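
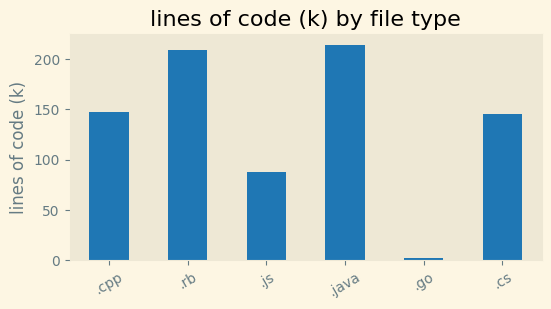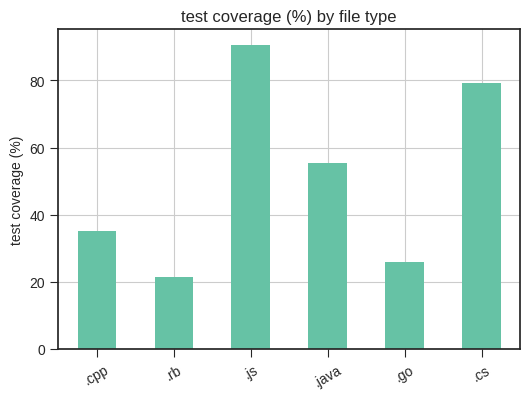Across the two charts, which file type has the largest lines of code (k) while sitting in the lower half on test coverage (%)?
.rb

Chart 2 median test coverage (%) ≈ 50; below-median file types: .cpp, .rb, .go. Among those, .rb has the highest lines of code (k) (≈ 200).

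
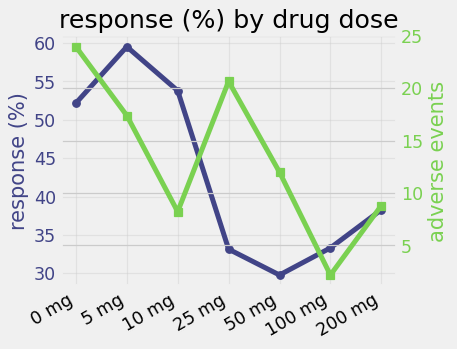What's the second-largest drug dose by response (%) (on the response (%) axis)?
Top 3 (on the response (%) axis): 5 mg ≈ 60, 10 mg ≈ 55, 0 mg ≈ 50.

10 mg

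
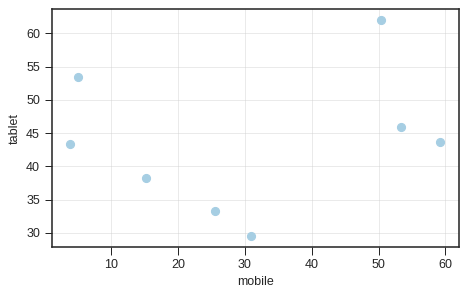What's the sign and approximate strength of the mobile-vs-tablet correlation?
no clear correlation

Points are roughly uncorrelated; weak (|r| ≈ 0.2).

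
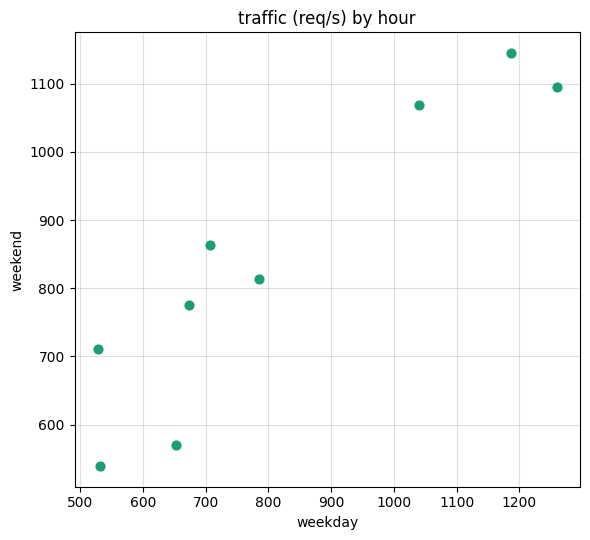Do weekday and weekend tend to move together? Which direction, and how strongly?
Points are positively correlated; strong (|r| ≈ 0.9).

positive, strong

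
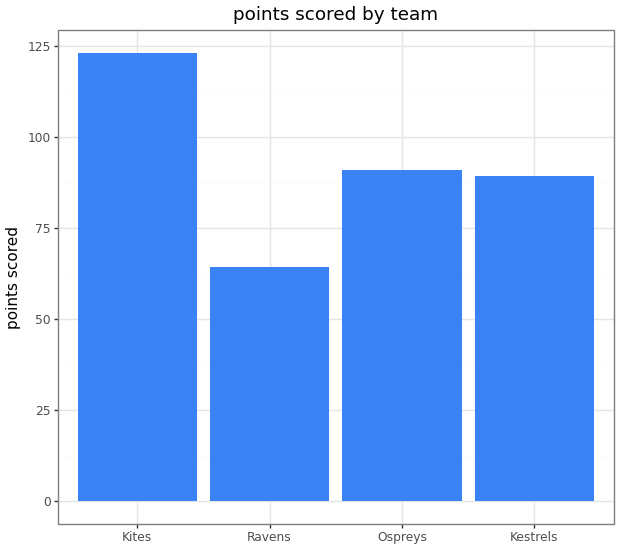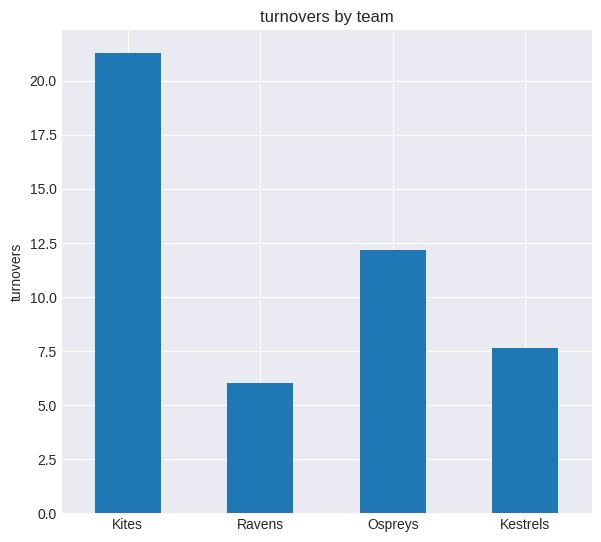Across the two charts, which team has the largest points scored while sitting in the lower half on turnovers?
Kestrels

Chart 2 median turnovers ≈ 10; below-median teams: Ravens, Kestrels. Among those, Kestrels has the highest points scored (≈ 80).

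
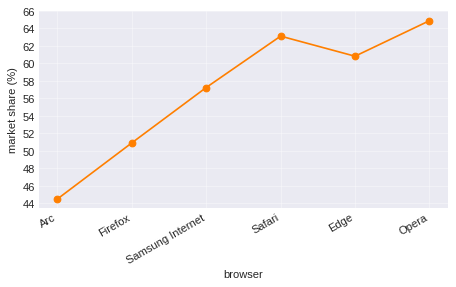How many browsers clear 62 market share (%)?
Above 62: Safari, Opera.

2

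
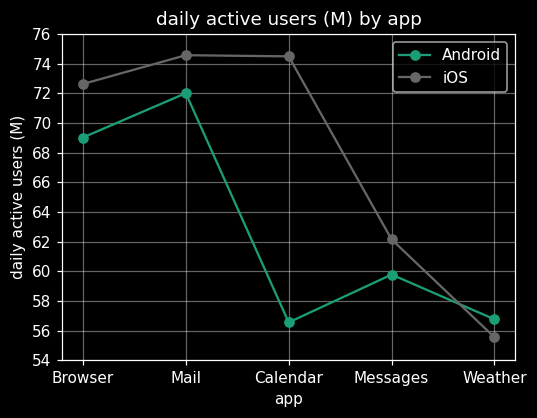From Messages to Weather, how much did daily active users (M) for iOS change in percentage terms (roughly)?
Messages ≈ 62, Weather ≈ 56; (56 − 62) / 62 ≈ -9.7%.

≈ -9.7%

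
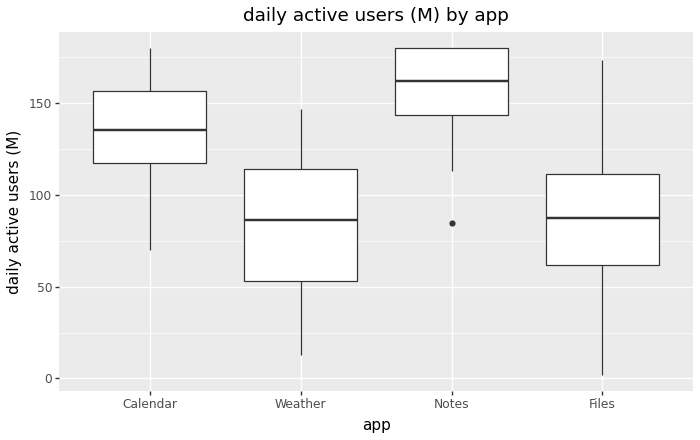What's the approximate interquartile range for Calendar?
≈ 40

Q3 ≈ 160, Q1 ≈ 120; IQR ≈ 40.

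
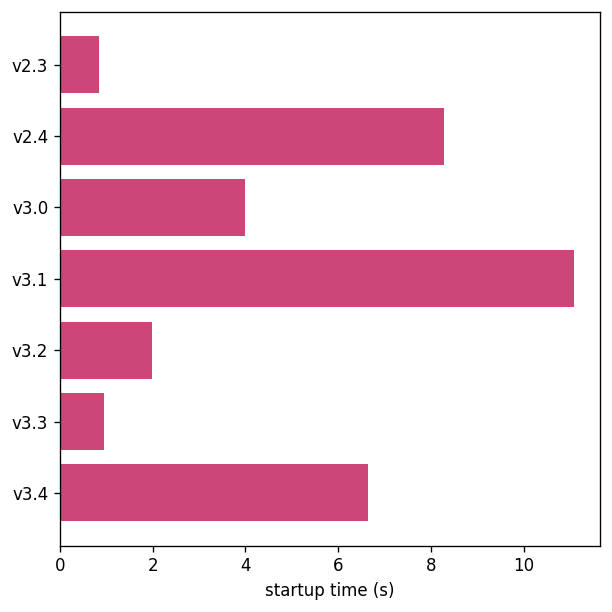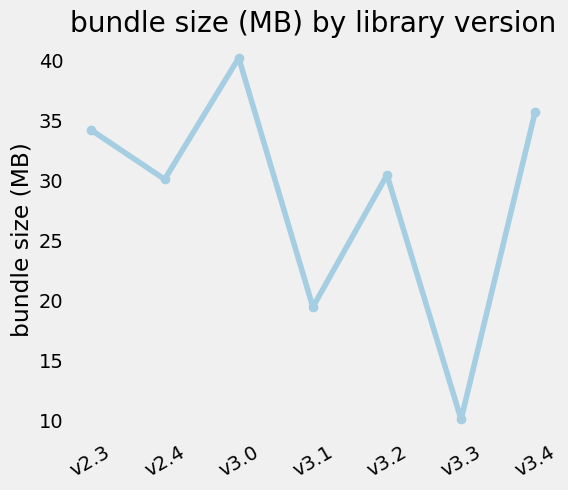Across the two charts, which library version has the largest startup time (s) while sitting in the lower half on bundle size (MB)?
Chart 2 median bundle size (MB) ≈ 30; below-median library versions: v2.4, v3.1, v3.3. Among those, v3.1 has the highest startup time (s) (≈ 12).

v3.1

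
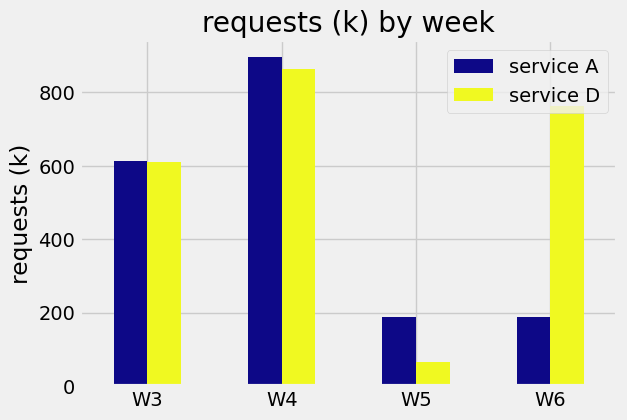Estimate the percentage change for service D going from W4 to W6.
≈ -11.1%

W4 ≈ 900, W6 ≈ 800; (800 − 900) / 900 ≈ -11.1%.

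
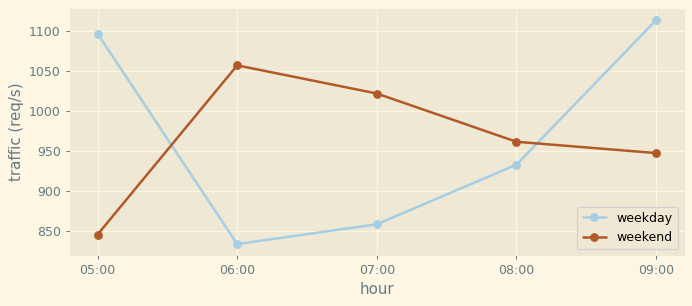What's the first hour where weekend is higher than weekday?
06:00

05:00: weekend ≈ 850 vs weekday ≈ 1100 (not yet); 06:00: weekend ≈ 1050 vs weekday ≈ 825 (first crossover).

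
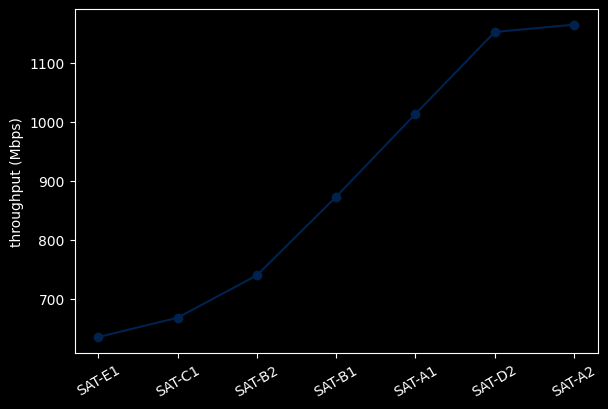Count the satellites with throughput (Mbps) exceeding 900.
3

Above 900: SAT-A1, SAT-D2, SAT-A2.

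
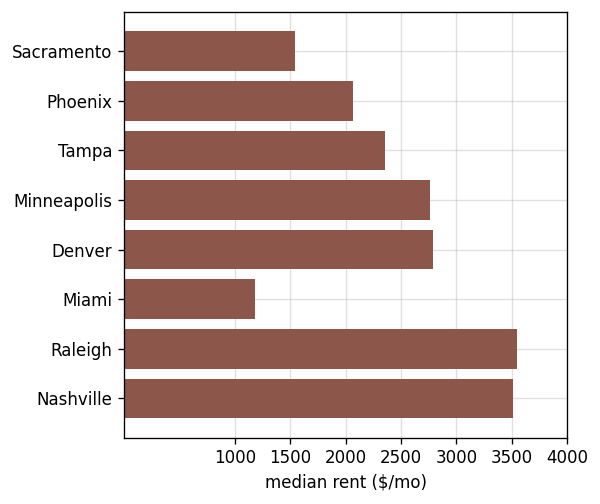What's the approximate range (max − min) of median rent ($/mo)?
Max Raleigh ≈ 3500, min Miami ≈ 1000; range ≈ 2500.

≈ 2500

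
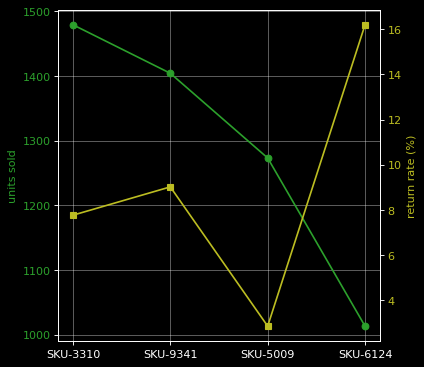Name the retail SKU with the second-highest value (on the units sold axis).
SKU-9341

Top 3 (on the units sold axis): SKU-3310 ≈ 1500, SKU-9341 ≈ 1400, SKU-5009 ≈ 1250.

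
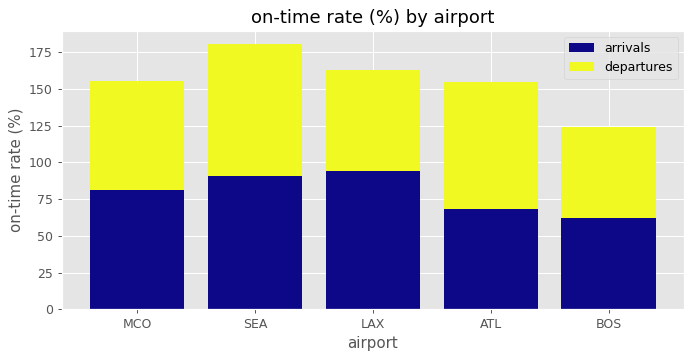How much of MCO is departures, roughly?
departures top ≈ 160, bottom ≈ 80; segment ≈ 80.

≈ 80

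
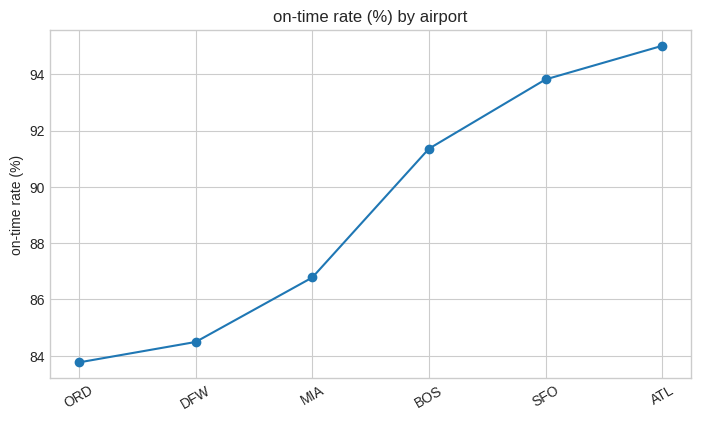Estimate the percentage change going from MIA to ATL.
MIA ≈ 87, ATL ≈ 95; (95 − 87) / 87 ≈ +9.2%.

≈ +9.2%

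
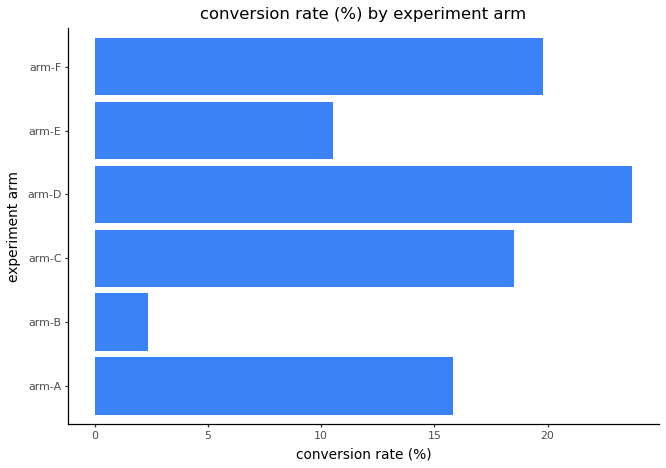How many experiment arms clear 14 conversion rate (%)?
Above 14: arm-A, arm-C, arm-D, arm-F.

4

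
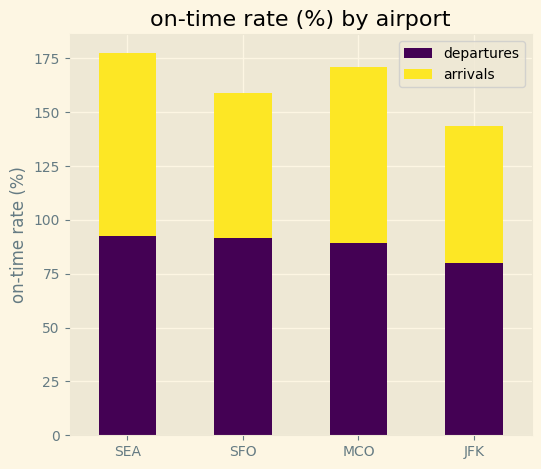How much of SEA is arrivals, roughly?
arrivals top ≈ 180, bottom ≈ 100; segment ≈ 80.

≈ 80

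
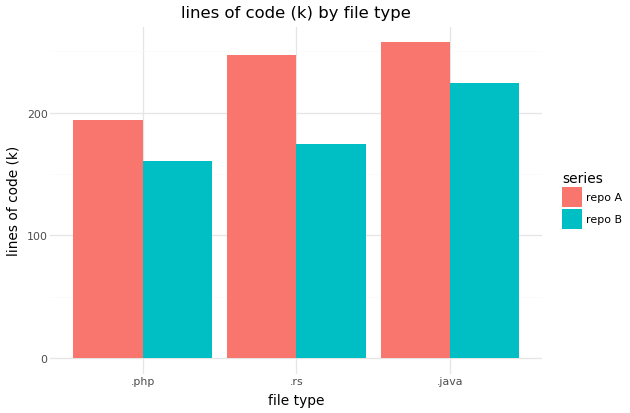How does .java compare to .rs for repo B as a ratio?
.java ≈ 225, .rs ≈ 175; 225/175 ≈ 1.29.

≈ 1.29×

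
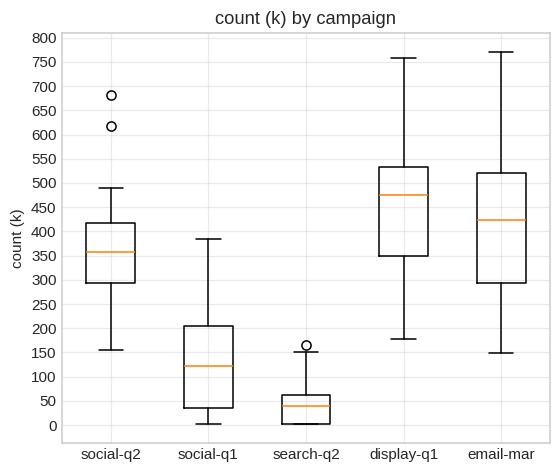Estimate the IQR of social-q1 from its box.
≈ 150

Q3 ≈ 200, Q1 ≈ 50; IQR ≈ 150.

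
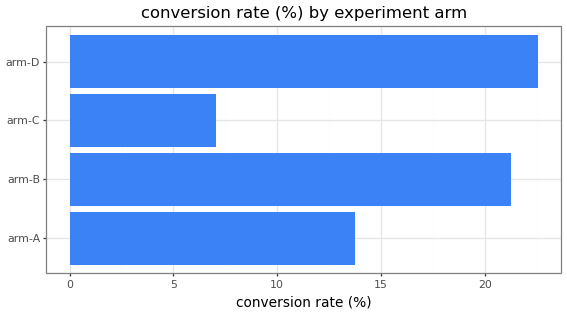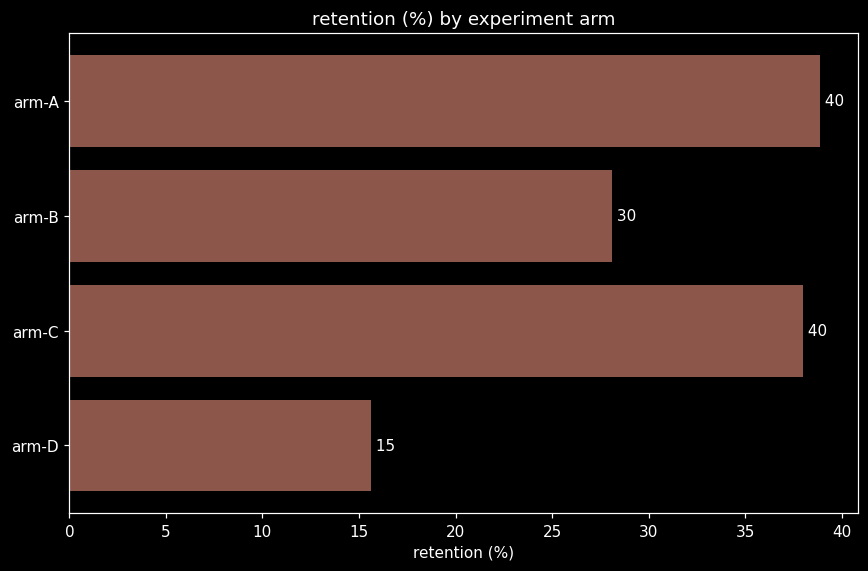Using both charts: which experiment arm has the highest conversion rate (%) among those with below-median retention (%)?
Chart 2 median retention (%) ≈ 35; below-median experiment arms: arm-B, arm-D. Among those, arm-D has the highest conversion rate (%) (≈ 25).

arm-D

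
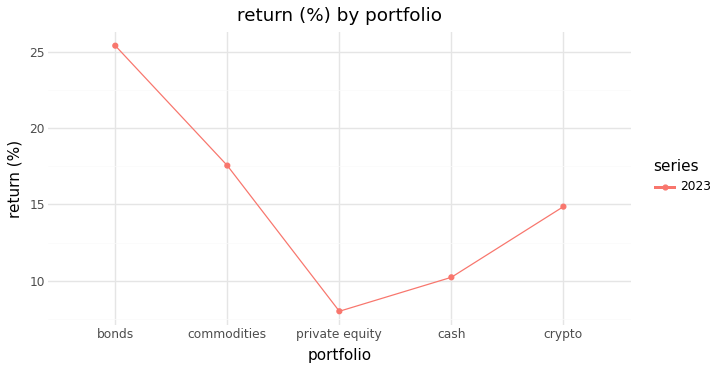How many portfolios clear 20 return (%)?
Above 20: bonds.

1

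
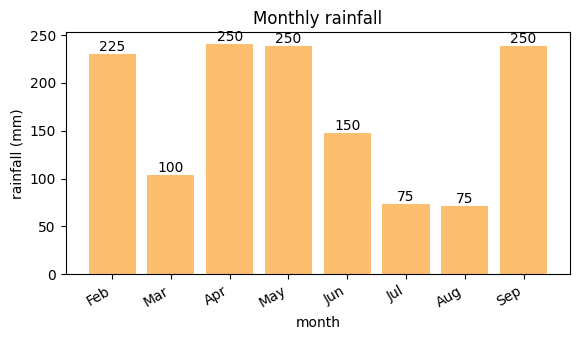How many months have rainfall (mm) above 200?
Above 200: Feb, Apr, May, Sep.

4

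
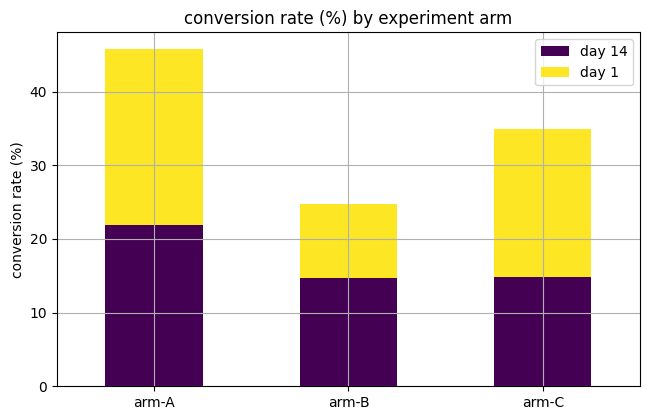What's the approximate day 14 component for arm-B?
≈ 15

day 14 top ≈ 15, bottom ≈ 0; segment ≈ 15.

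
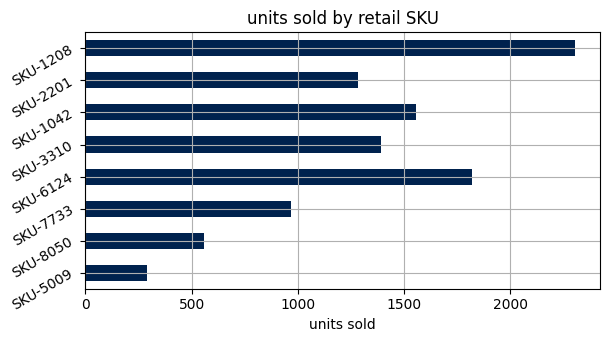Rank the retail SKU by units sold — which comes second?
Top 3: SKU-1208 ≈ 2400, SKU-6124 ≈ 1800, SKU-1042 ≈ 1600.

SKU-6124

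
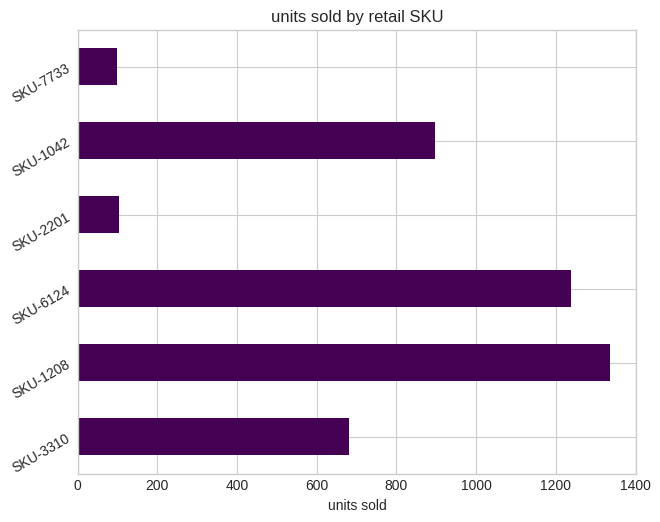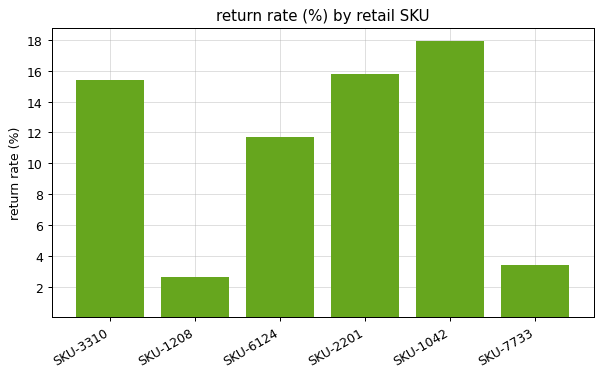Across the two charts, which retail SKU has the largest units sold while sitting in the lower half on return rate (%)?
SKU-1208

Chart 2 median return rate (%) ≈ 14; below-median retail SKUs: SKU-1208, SKU-6124, SKU-7733. Among those, SKU-1208 has the highest units sold (≈ 1400).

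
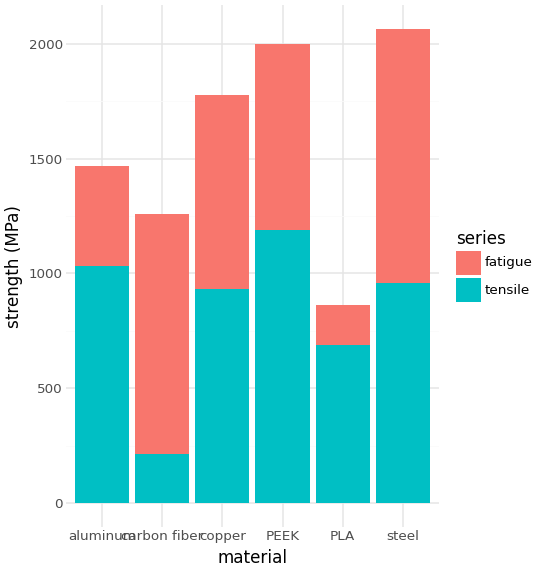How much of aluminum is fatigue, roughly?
≈ 400

fatigue top ≈ 1400, bottom ≈ 1000; segment ≈ 400.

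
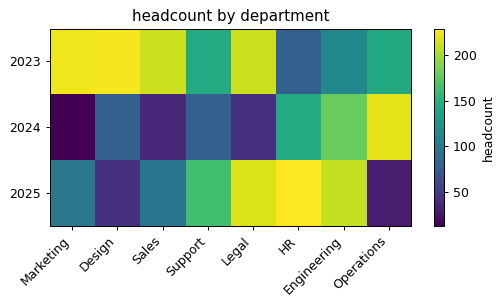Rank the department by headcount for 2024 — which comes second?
Engineering

Top 3 for 2024: Operations ≈ 220, Engineering ≈ 180, HR ≈ 140.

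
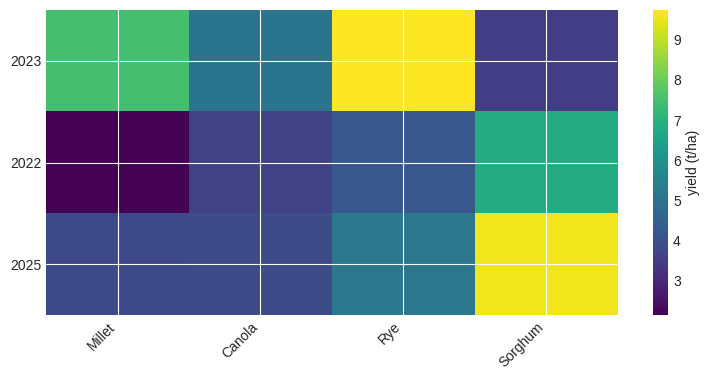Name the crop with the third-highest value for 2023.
Canola

Top 4 for 2023: Rye ≈ 10, Millet ≈ 8, Canola ≈ 5, Sorghum ≈ 4.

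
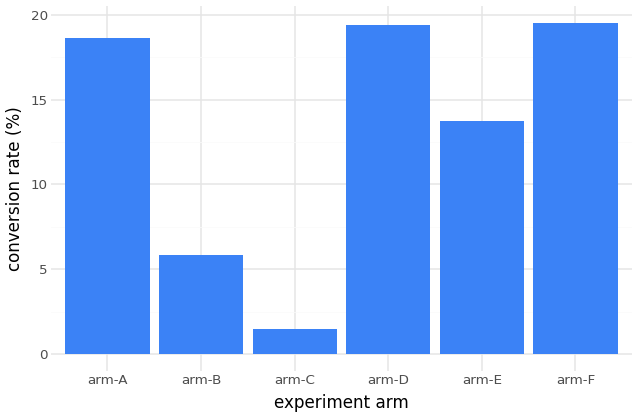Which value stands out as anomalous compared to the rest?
arm-C

arm-C ≈ 2; the rest sit between ≈ 6 and ≈ 20.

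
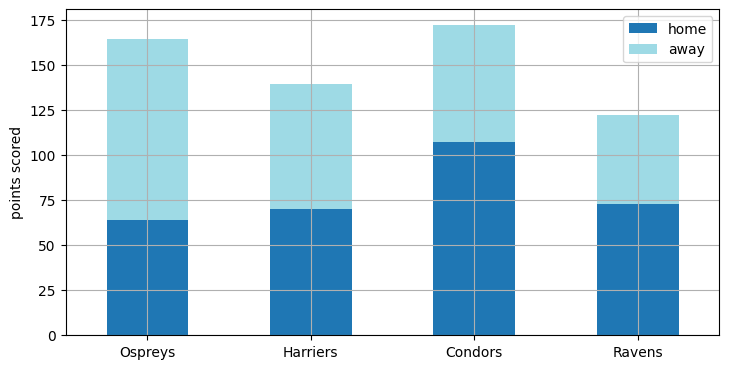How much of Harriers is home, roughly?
≈ 80

home top ≈ 80, bottom ≈ 0; segment ≈ 80.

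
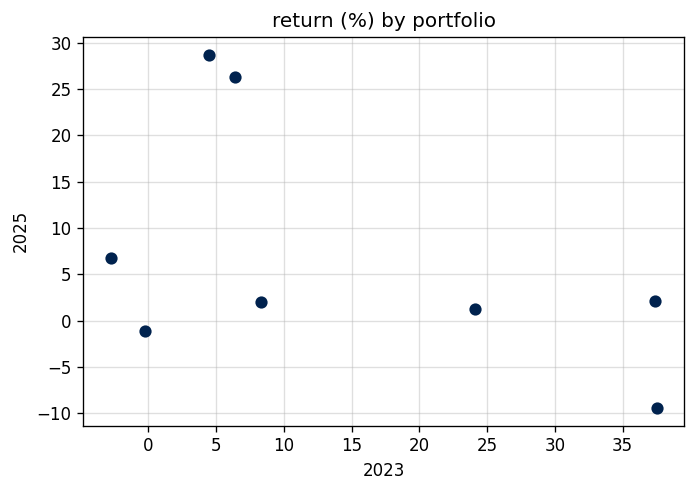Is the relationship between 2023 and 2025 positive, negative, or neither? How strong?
Points are negatively correlated; moderate (|r| ≈ 0.5).

negative, moderate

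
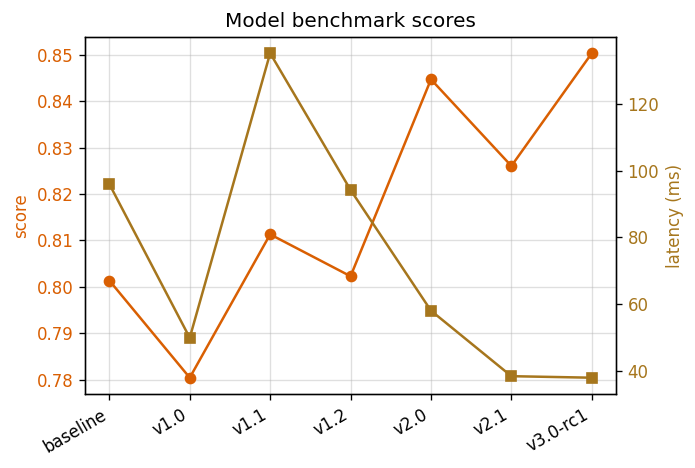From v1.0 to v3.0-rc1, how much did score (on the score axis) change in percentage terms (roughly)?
v1.0 ≈ 0.78, v3.0-rc1 ≈ 0.85; (0.85 − 0.78) / 0.78 ≈ +9%.

≈ +9%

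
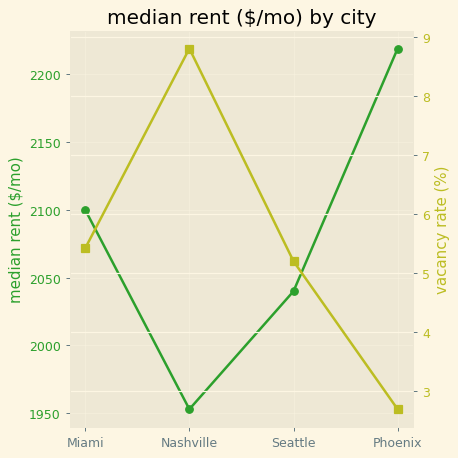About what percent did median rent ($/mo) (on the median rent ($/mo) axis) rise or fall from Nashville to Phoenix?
≈ +14.1%

Nashville ≈ 1950, Phoenix ≈ 2225; (2225 − 1950) / 1950 ≈ +14.1%.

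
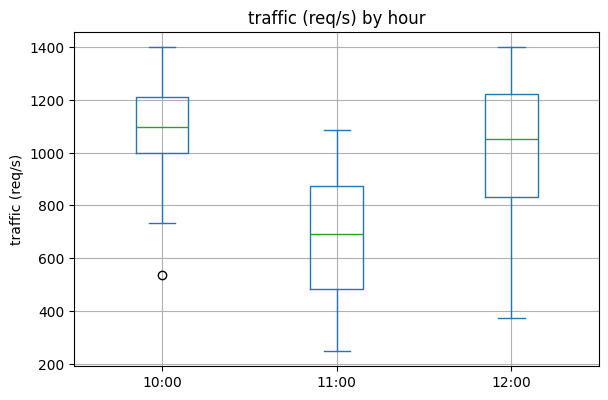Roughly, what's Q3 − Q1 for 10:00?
≈ 200

Q3 ≈ 1200, Q1 ≈ 1000; IQR ≈ 200.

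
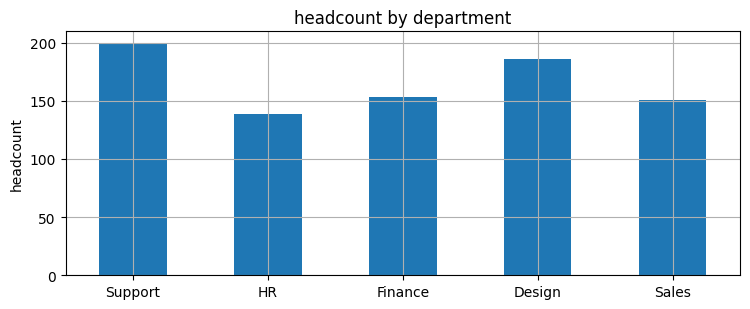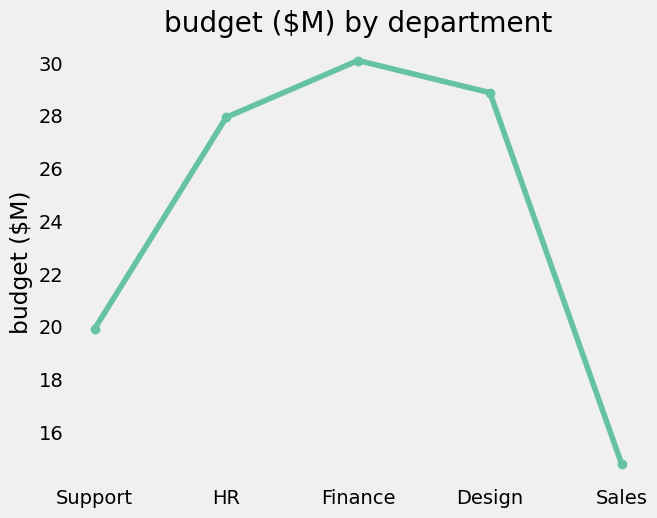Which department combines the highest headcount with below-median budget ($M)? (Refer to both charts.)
Support

Chart 2 median budget ($M) ≈ 30; below-median departments: Support, Sales. Among those, Support has the highest headcount (≈ 200).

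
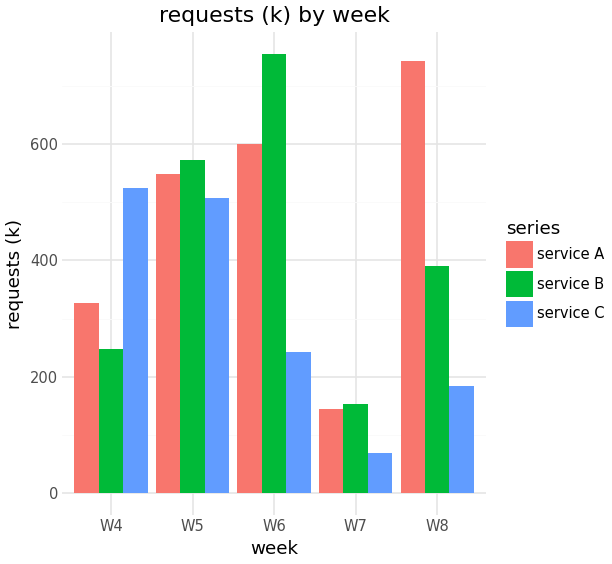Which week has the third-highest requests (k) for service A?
W5

Top 4 for service A: W8 ≈ 700, W6 ≈ 600, W5 ≈ 500, W4 ≈ 300.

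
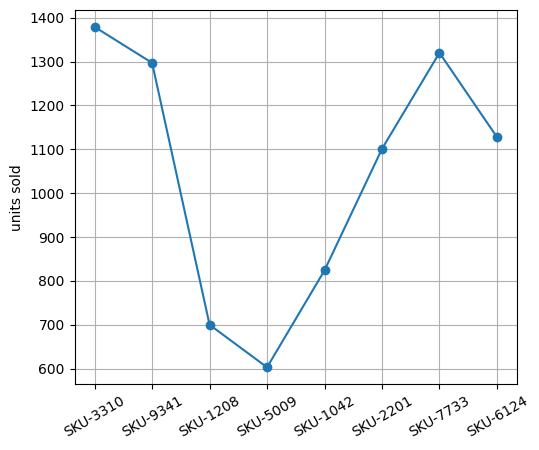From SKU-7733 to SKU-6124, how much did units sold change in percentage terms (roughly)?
≈ -15.4%

SKU-7733 ≈ 1300, SKU-6124 ≈ 1100; (1100 − 1300) / 1300 ≈ -15.4%.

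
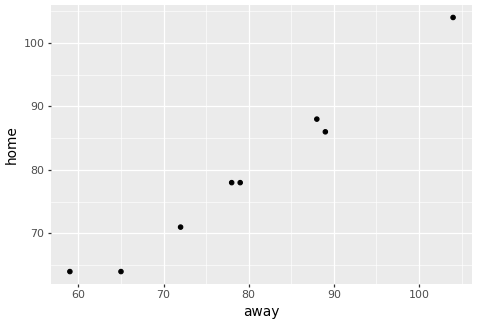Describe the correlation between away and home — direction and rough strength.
positive, strong

Points are positively correlated; strong (|r| ≈ 1.0).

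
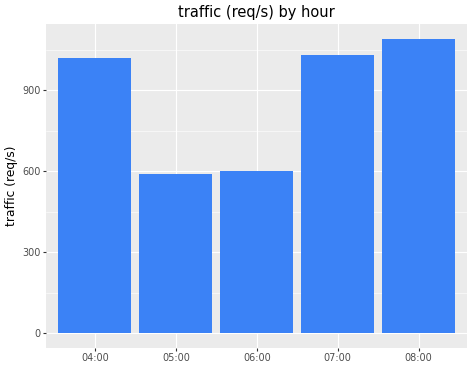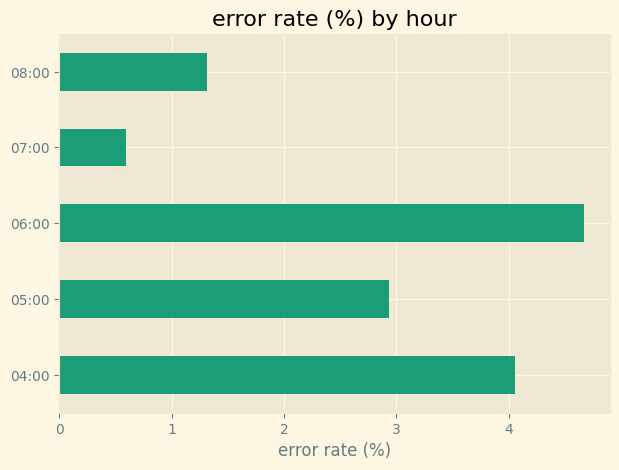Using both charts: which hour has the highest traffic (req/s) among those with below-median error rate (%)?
08:00

Chart 2 median error rate (%) ≈ 3; below-median hours: 07:00, 08:00. Among those, 08:00 has the highest traffic (req/s) (≈ 1100).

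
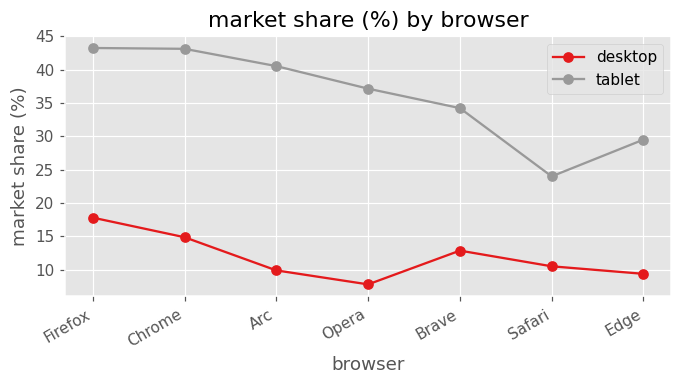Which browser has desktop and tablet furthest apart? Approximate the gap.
Arc: desktop ≈ 10, tablet ≈ 40 → gap ≈ 30. Next-largest (Opera) is only ≈ 25.

Arc, ≈ 30 %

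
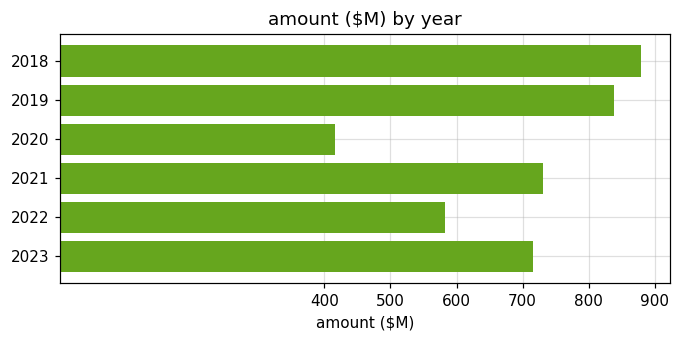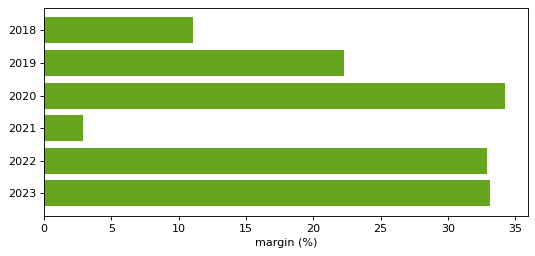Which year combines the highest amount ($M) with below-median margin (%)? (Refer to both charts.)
Chart 2 median margin (%) ≈ 30; below-median years: 2018, 2019, 2021. Among those, 2018 has the highest amount ($M) (≈ 900).

2018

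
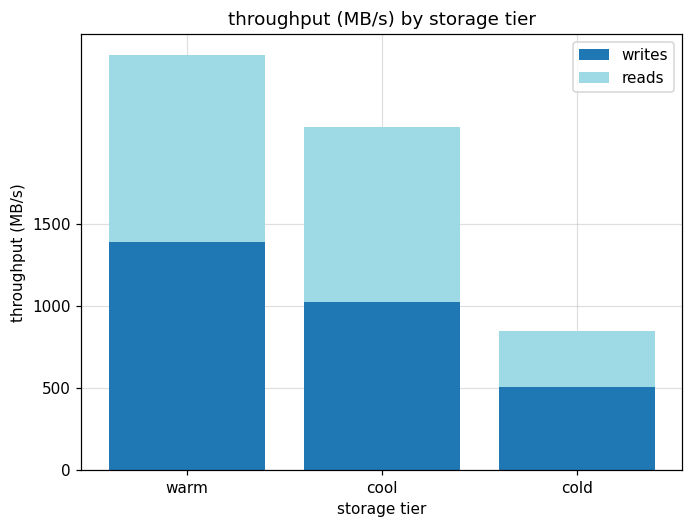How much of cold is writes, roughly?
≈ 500

writes top ≈ 500, bottom ≈ 0; segment ≈ 500.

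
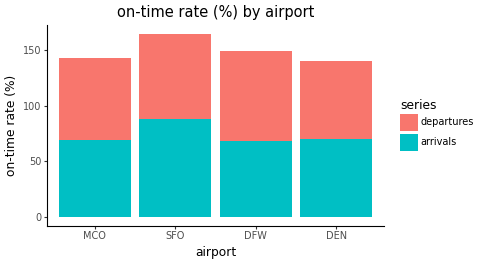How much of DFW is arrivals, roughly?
≈ 60

arrivals top ≈ 60, bottom ≈ 0; segment ≈ 60.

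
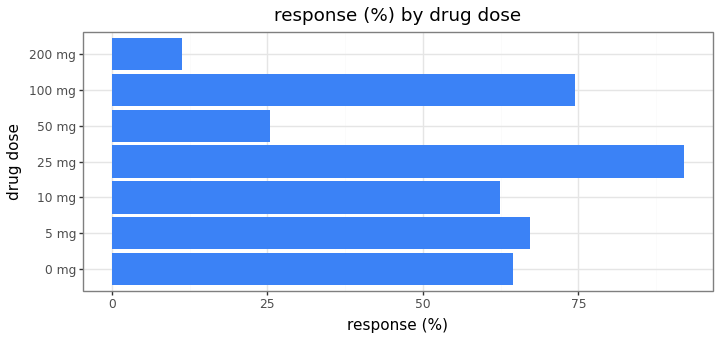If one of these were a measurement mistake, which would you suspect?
200 mg ≈ 10; the rest sit between ≈ 30 and ≈ 90.

200 mg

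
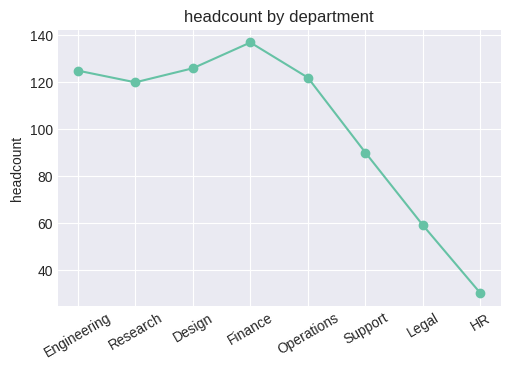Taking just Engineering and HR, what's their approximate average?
≈ 75

(120 + 30) / 2 ≈ 75.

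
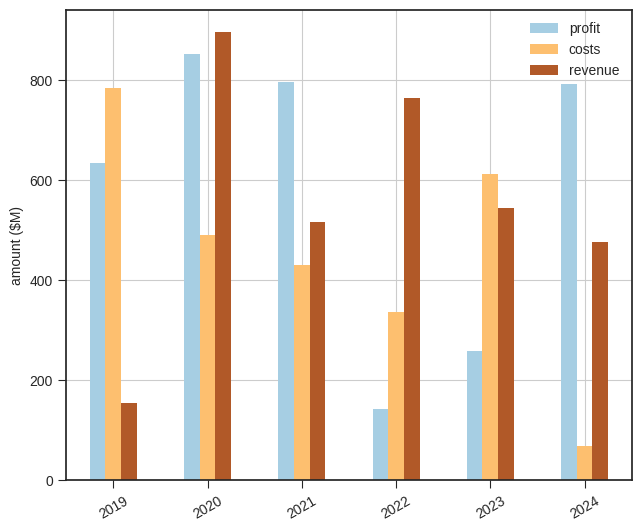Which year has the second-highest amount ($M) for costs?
2023

Top 3 for costs: 2019 ≈ 800, 2023 ≈ 600, 2020 ≈ 500.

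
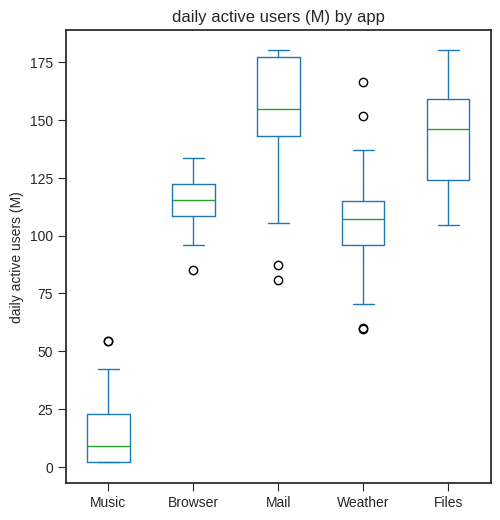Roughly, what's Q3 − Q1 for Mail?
Q3 ≈ 180, Q1 ≈ 140; IQR ≈ 40.

≈ 40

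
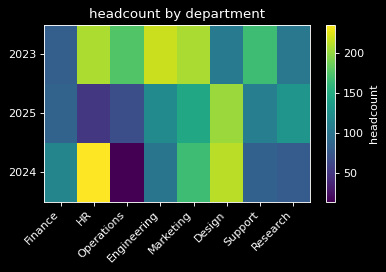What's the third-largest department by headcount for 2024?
Top 4 for 2024: HR ≈ 240, Design ≈ 220, Marketing ≈ 160, Finance ≈ 120.

Marketing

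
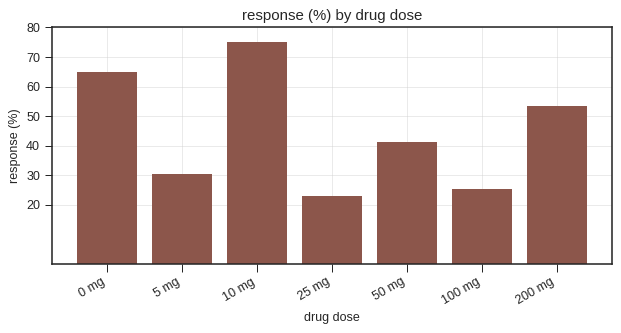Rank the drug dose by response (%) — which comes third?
Top 4: 10 mg ≈ 80, 0 mg ≈ 70, 200 mg ≈ 50, 50 mg ≈ 40.

200 mg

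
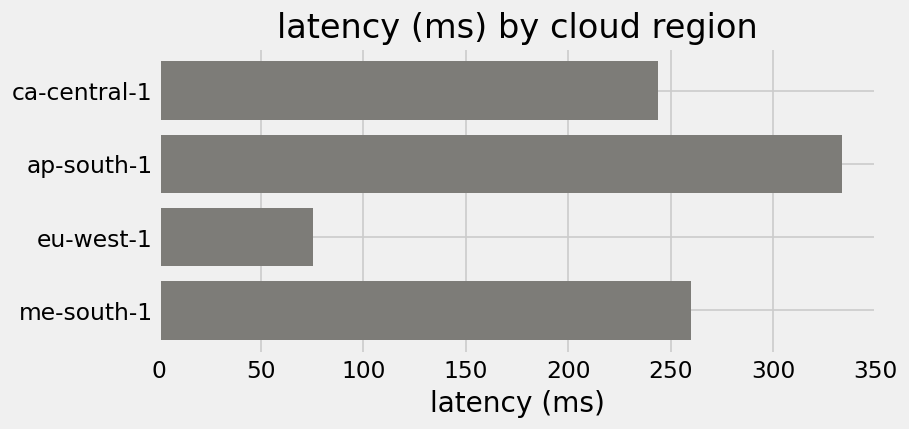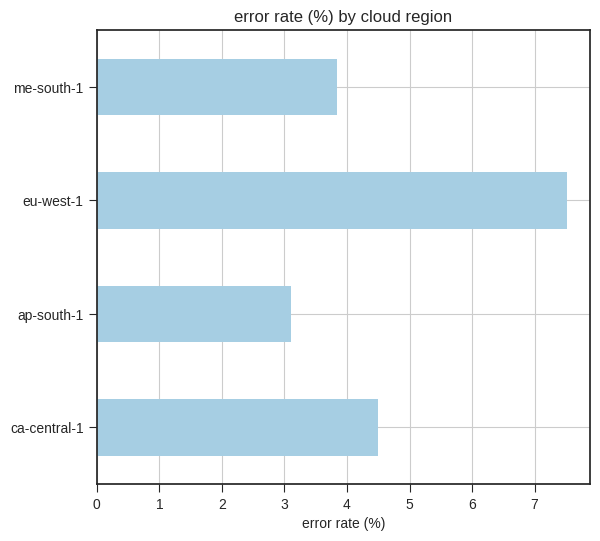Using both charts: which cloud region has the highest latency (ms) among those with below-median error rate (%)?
ap-south-1

Chart 2 median error rate (%) ≈ 4; below-median cloud regions: ap-south-1, me-south-1. Among those, ap-south-1 has the highest latency (ms) (≈ 350).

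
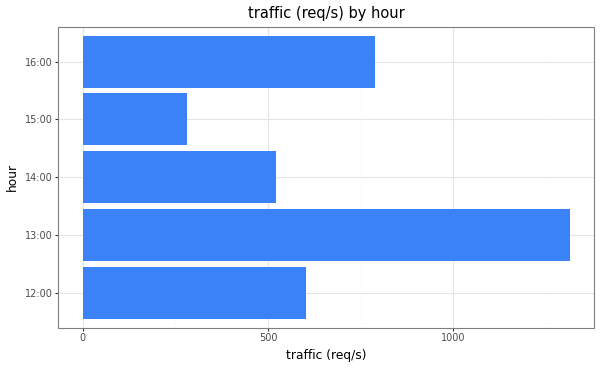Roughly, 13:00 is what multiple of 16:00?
13:00 ≈ 1400, 16:00 ≈ 800; 1400/800 ≈ 1.75.

≈ 1.75×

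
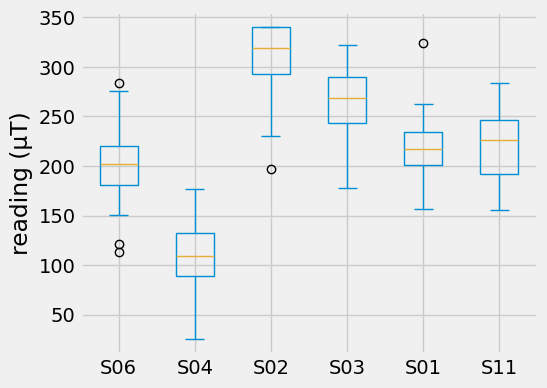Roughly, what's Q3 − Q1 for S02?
≈ 40

Q3 ≈ 340, Q1 ≈ 300; IQR ≈ 40.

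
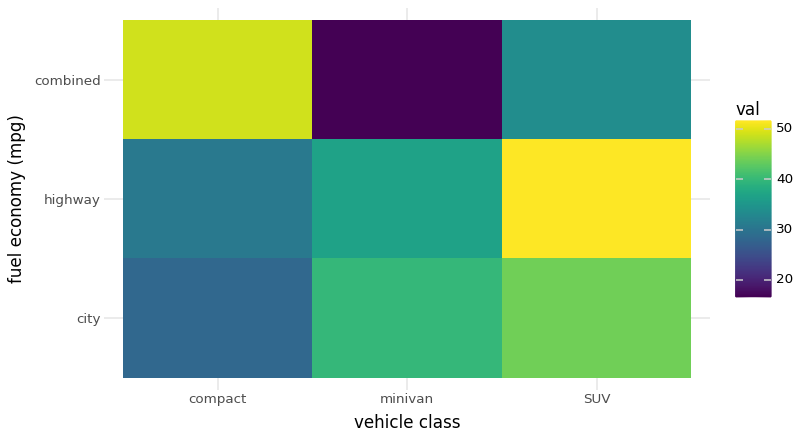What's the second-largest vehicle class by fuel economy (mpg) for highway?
Top 3 for highway: SUV ≈ 50, minivan ≈ 35, compact ≈ 30.

minivan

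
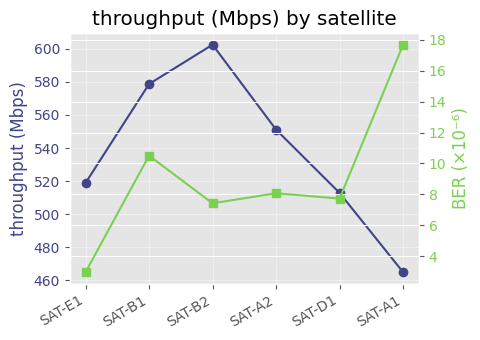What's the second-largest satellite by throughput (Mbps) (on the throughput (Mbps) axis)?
SAT-B1

Top 3 (on the throughput (Mbps) axis): SAT-B2 ≈ 600, SAT-B1 ≈ 580, SAT-A2 ≈ 560.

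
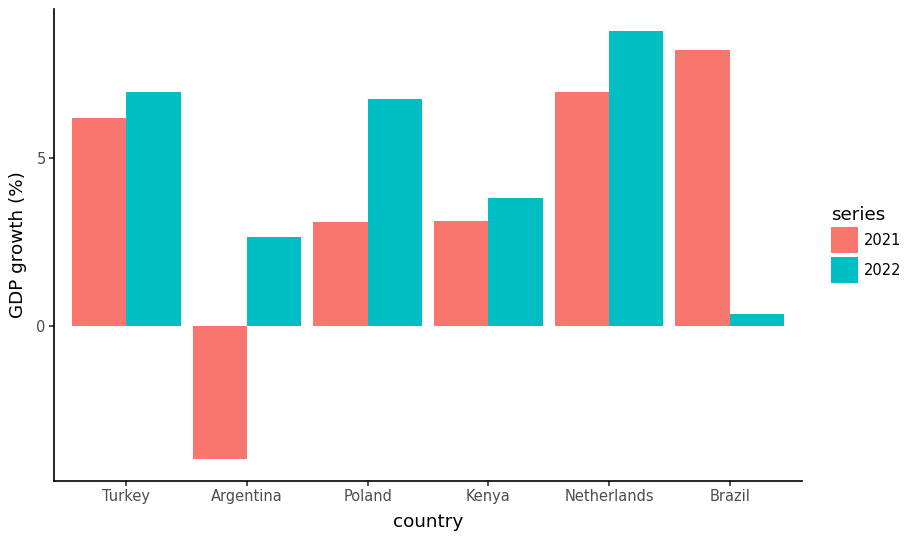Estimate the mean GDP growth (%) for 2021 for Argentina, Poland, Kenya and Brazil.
≈ 3

(-4 + 4 + 4 + 8) / 4 ≈ 3.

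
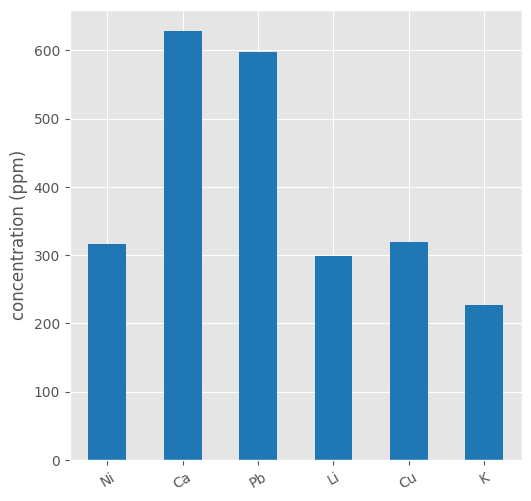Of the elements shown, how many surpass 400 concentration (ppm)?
2

Above 400: Ca, Pb.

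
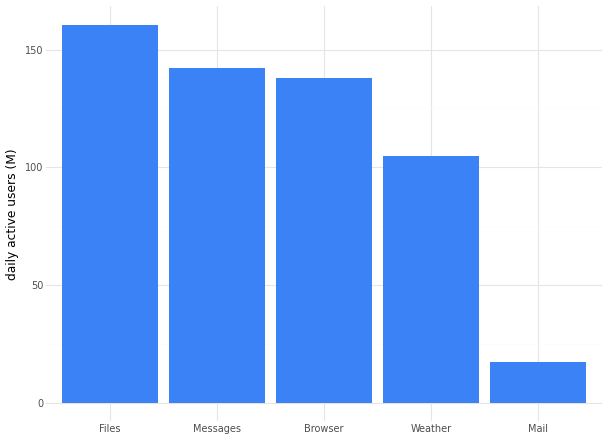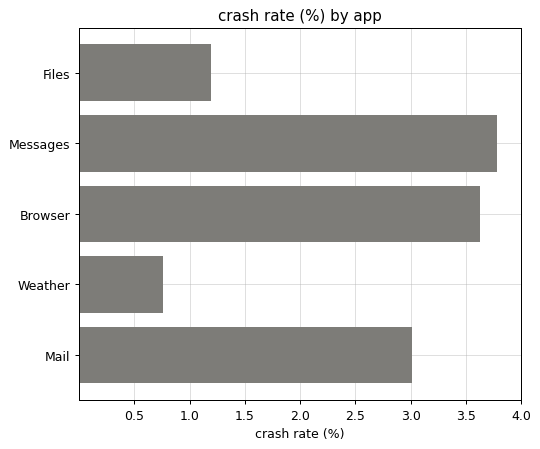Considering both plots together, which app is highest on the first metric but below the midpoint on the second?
Chart 2 median crash rate (%) ≈ 3; below-median apps: Files, Weather. Among those, Files has the highest daily active users (M) (≈ 160).

Files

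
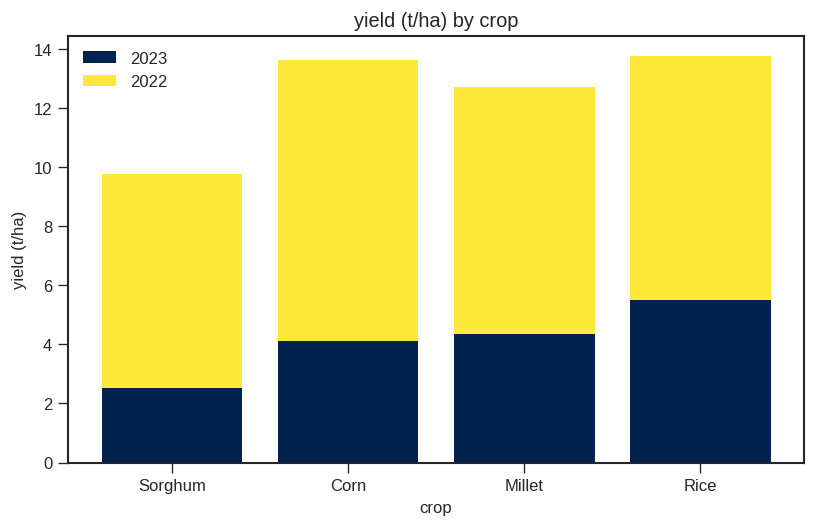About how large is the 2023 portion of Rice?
≈ 6

2023 top ≈ 6, bottom ≈ 0; segment ≈ 6.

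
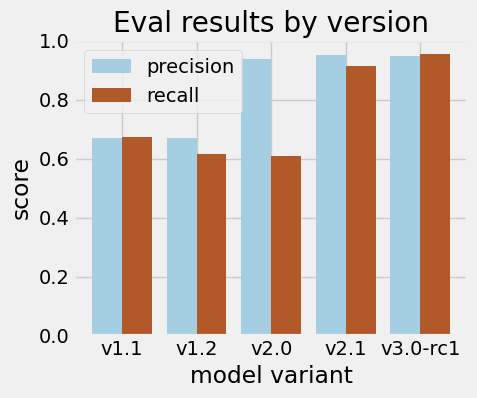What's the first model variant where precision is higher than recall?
v1.1: precision ≈ 0.7 vs recall ≈ 0.7 (not yet); v1.2: precision ≈ 0.7 vs recall ≈ 0.6 (first crossover).

v1.2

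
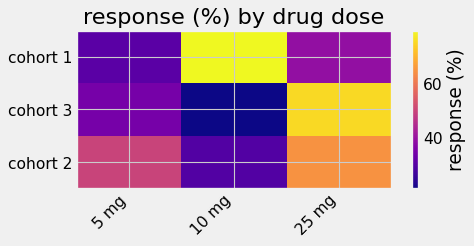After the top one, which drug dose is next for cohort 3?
5 mg

Top 3 for cohort 3: 25 mg ≈ 75, 5 mg ≈ 35, 10 mg ≈ 20.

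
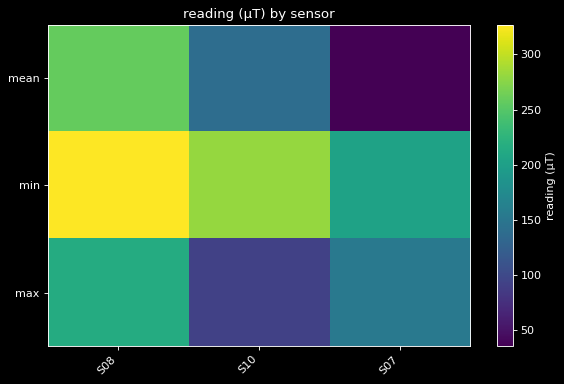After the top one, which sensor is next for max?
Top 3 for max: S08 ≈ 225, S07 ≈ 150, S10 ≈ 100.

S07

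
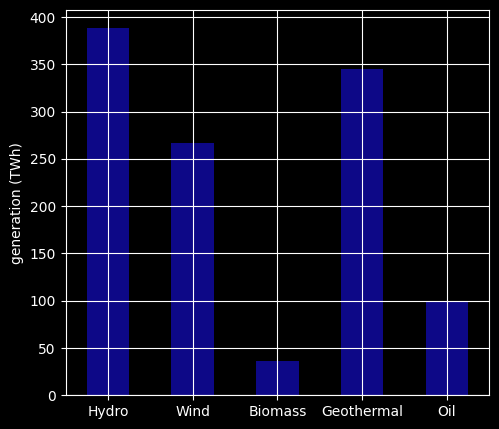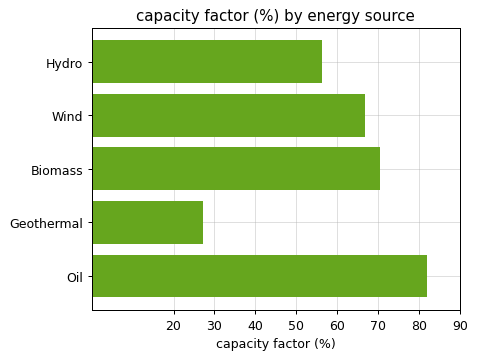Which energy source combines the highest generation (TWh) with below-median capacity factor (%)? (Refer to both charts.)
Hydro

Chart 2 median capacity factor (%) ≈ 70; below-median energy sources: Hydro, Geothermal. Among those, Hydro has the highest generation (TWh) (≈ 400).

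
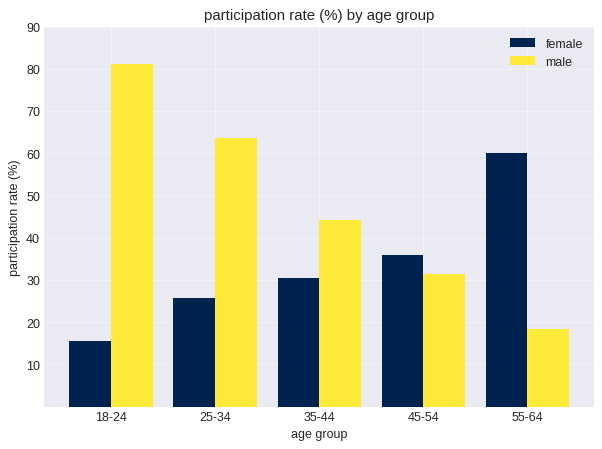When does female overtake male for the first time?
35-44: female ≈ 30 vs male ≈ 40 (not yet); 45-54: female ≈ 40 vs male ≈ 30 (first crossover).

45-54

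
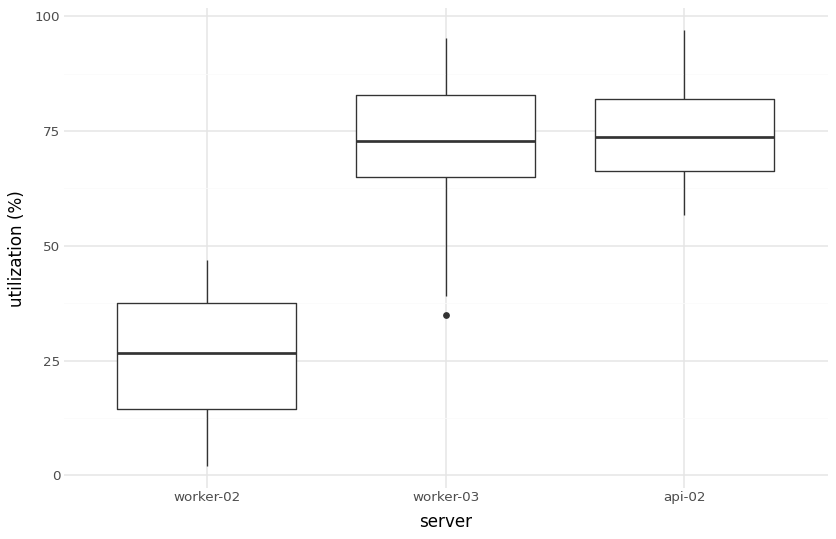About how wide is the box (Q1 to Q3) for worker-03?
≈ 20

Q3 ≈ 85, Q1 ≈ 65; IQR ≈ 20.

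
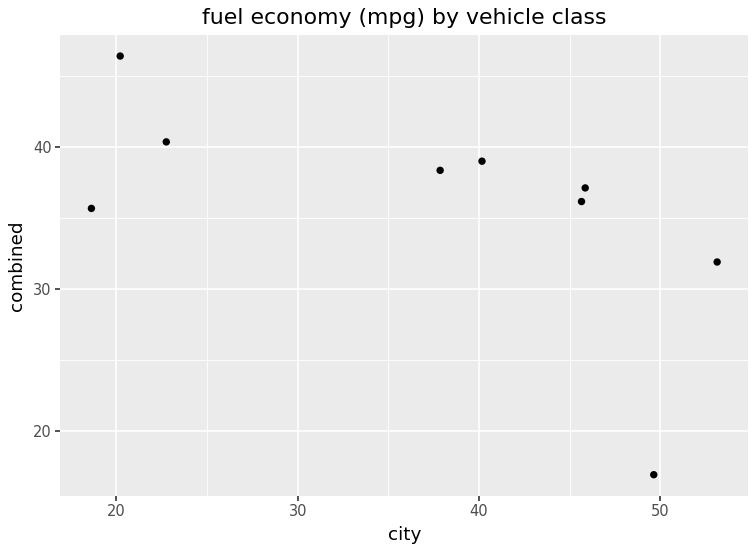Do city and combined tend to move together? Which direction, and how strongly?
negative, moderate

Points are negatively correlated; moderate (|r| ≈ 0.6).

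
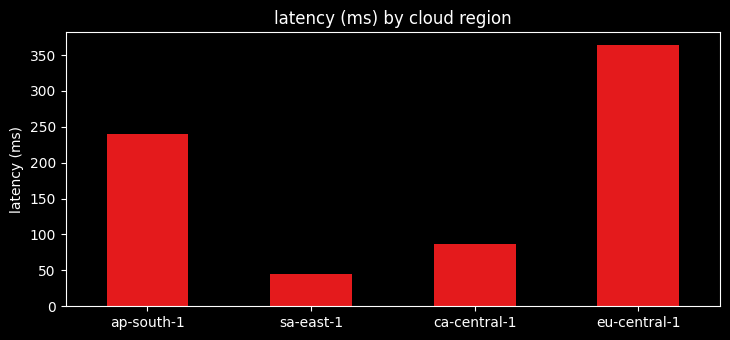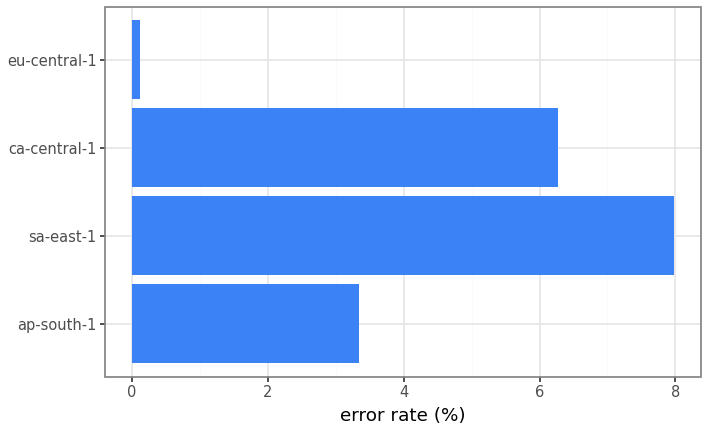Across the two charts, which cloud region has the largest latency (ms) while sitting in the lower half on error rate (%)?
Chart 2 median error rate (%) ≈ 5; below-median cloud regions: ap-south-1, eu-central-1. Among those, eu-central-1 has the highest latency (ms) (≈ 350).

eu-central-1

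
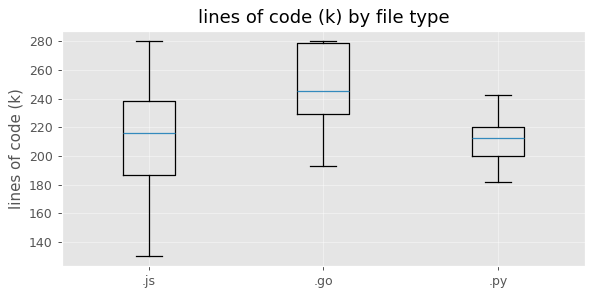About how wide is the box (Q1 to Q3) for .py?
Q3 ≈ 220, Q1 ≈ 200; IQR ≈ 20.

≈ 20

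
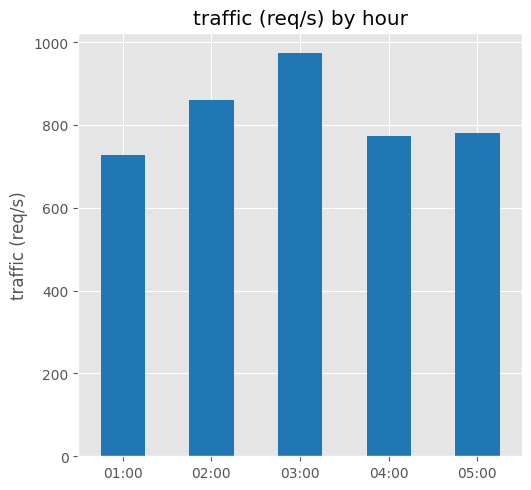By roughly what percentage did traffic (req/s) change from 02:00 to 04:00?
02:00 ≈ 900, 04:00 ≈ 800; (800 − 900) / 900 ≈ -11.1%.

≈ -11.1%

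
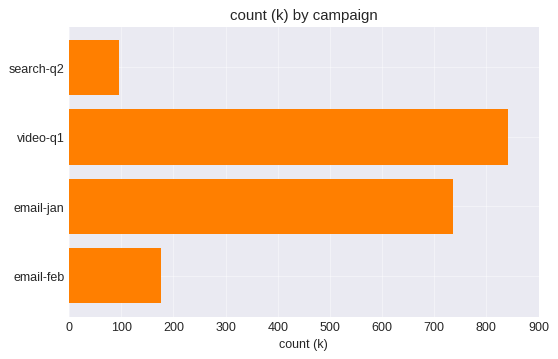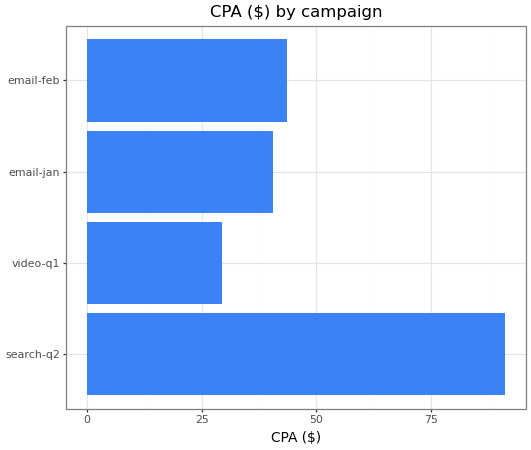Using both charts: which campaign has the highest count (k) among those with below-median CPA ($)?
Chart 2 median CPA ($) ≈ 40; below-median campaigns: video-q1, email-jan. Among those, video-q1 has the highest count (k) (≈ 800).

video-q1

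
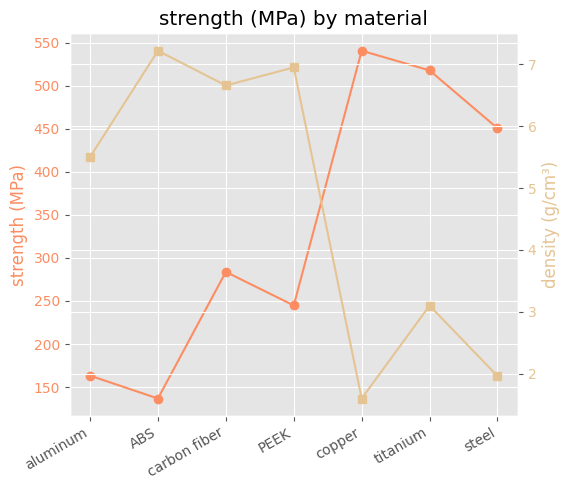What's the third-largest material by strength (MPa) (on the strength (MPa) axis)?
Top 4 (on the strength (MPa) axis): copper ≈ 550, titanium ≈ 500, steel ≈ 450, carbon fiber ≈ 300.

steel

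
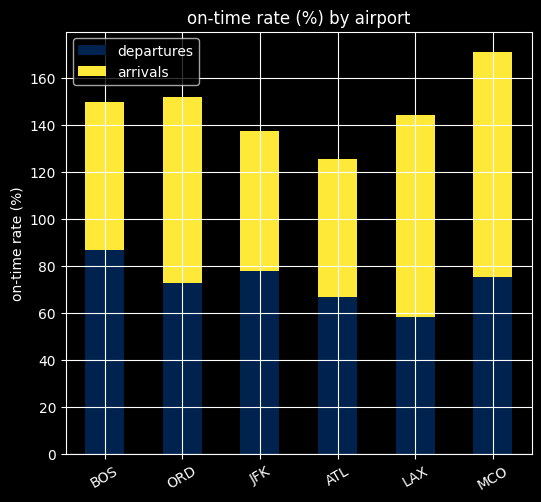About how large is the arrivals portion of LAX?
≈ 80

arrivals top ≈ 140, bottom ≈ 60; segment ≈ 80.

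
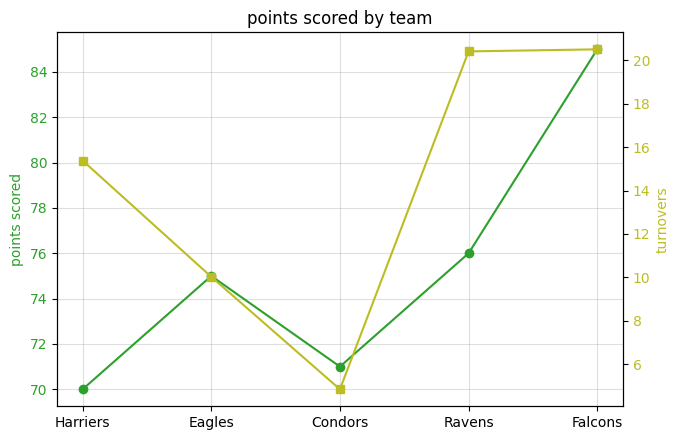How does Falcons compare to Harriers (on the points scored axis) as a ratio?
Falcons ≈ 84, Harriers ≈ 70; 84/70 ≈ 1.2.

≈ 1.2×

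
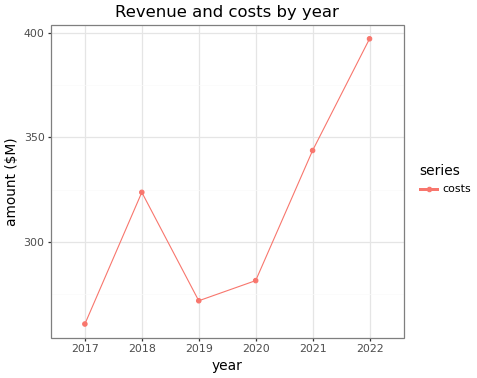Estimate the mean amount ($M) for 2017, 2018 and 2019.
(260 + 320 + 280) / 3 ≈ 287.

≈ 287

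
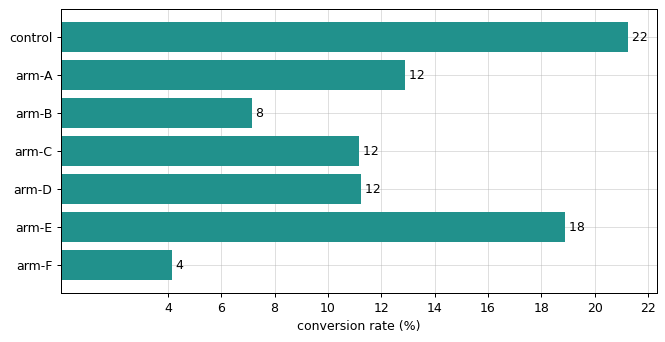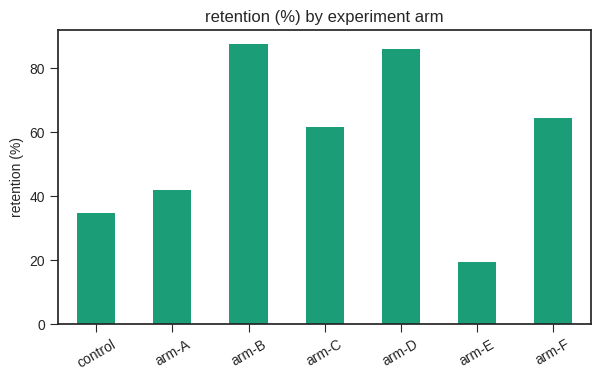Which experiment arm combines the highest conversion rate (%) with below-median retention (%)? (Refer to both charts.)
control

Chart 2 median retention (%) ≈ 60; below-median experiment arms: control, arm-A, arm-E. Among those, control has the highest conversion rate (%) (≈ 22).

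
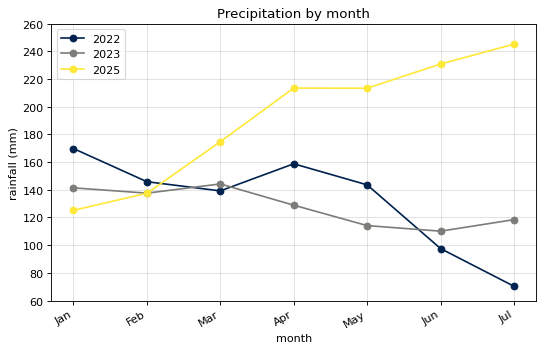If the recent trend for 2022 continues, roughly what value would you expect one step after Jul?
≈ 50

Last three: 140, 100, 80 → slope ≈ -30/step → next ≈ 50.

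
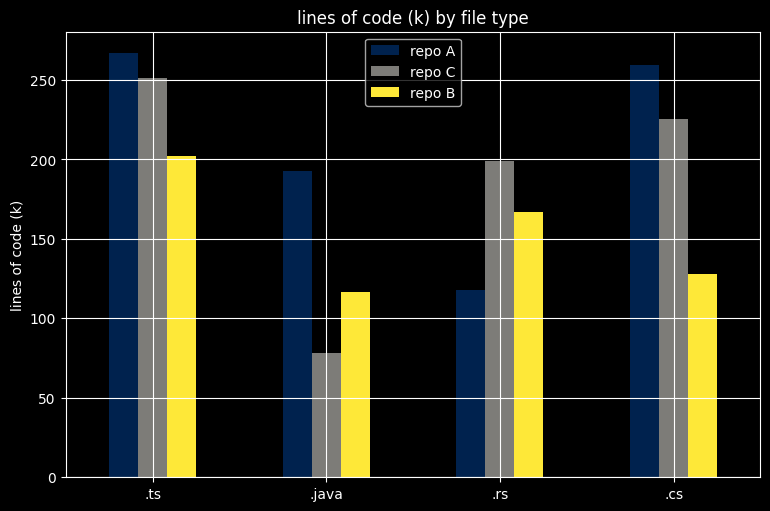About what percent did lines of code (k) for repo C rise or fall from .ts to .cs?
≈ -10%

.ts ≈ 250, .cs ≈ 225; (225 − 250) / 250 ≈ -10%.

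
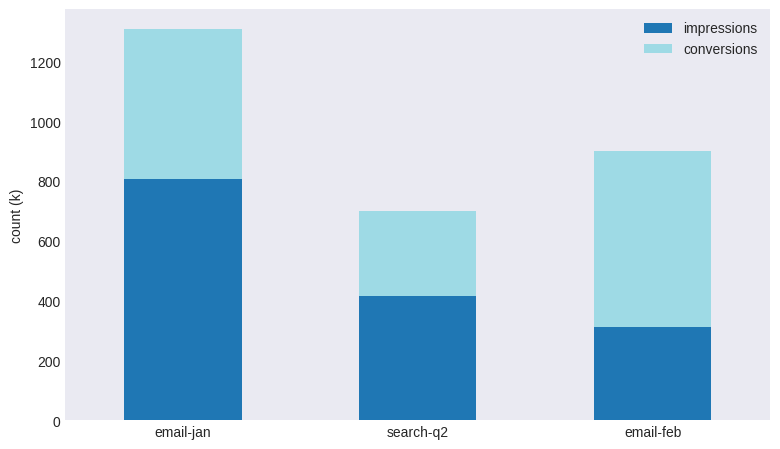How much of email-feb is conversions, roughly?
conversions top ≈ 1000, bottom ≈ 400; segment ≈ 600.

≈ 600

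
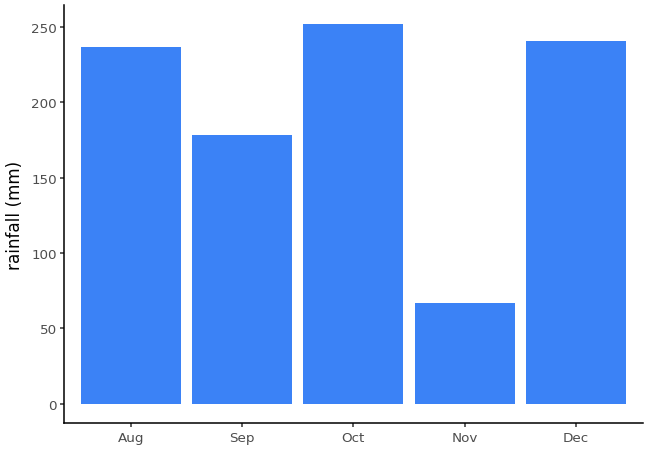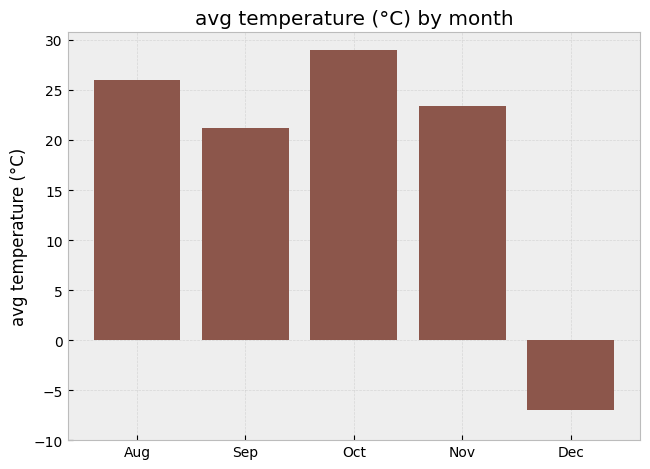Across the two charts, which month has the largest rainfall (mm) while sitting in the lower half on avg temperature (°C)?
Dec

Chart 2 median avg temperature (°C) ≈ 25; below-median months: Sep, Dec. Among those, Dec has the highest rainfall (mm) (≈ 250).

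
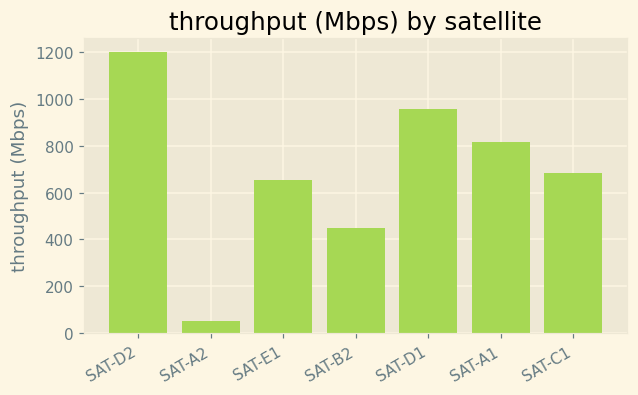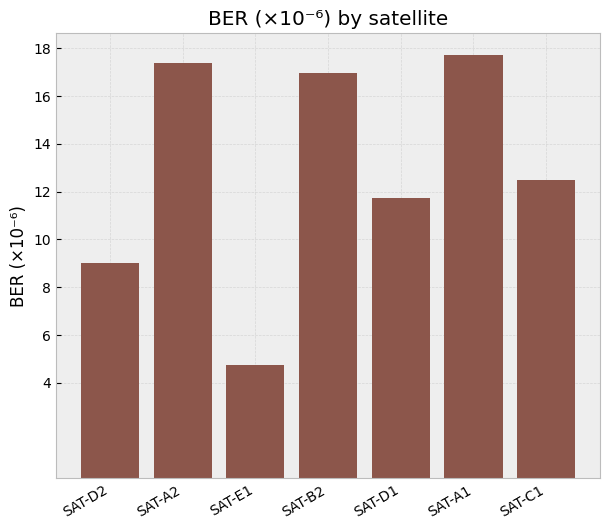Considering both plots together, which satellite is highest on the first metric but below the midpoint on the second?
SAT-D2

Chart 2 median BER (×10⁻⁶) ≈ 12; below-median satellites: SAT-D2, SAT-E1, SAT-D1. Among those, SAT-D2 has the highest throughput (Mbps) (≈ 1200).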